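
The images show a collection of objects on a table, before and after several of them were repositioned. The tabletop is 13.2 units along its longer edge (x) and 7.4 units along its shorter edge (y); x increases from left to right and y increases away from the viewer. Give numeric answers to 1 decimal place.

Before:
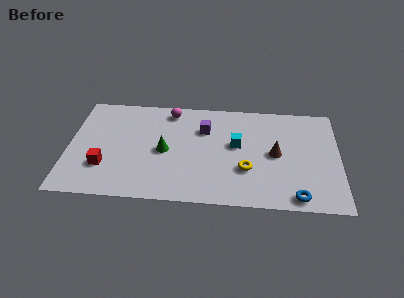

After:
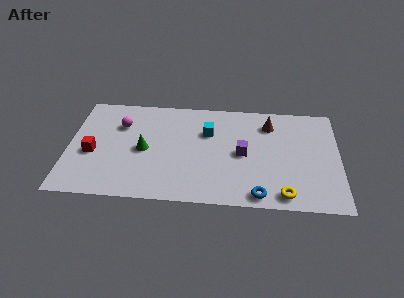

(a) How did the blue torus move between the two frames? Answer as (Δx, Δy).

(-1.8, 0.0)

From the two frames, the blue torus sits at roughly (11.1, 0.8) before and (9.3, 0.8) after.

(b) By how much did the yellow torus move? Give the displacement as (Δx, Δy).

(1.8, -1.6)

The yellow torus started near (8.7, 2.5) and ended near (10.5, 0.9).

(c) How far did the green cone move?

1.0

The green cone moved from about (4.7, 3.5) to (3.7, 3.5), a distance of √(1.0² + 0.0²) ≈ 1.0.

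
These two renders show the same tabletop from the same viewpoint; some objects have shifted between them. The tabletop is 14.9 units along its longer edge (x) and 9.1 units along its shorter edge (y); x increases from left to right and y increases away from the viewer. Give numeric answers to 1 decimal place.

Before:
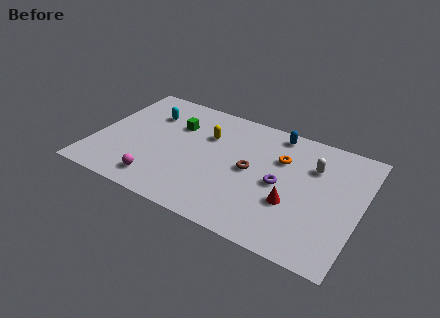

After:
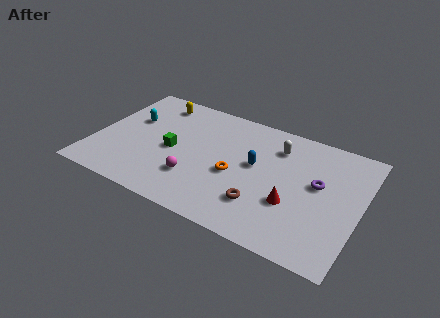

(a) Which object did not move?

the red cone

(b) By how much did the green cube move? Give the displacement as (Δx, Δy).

(0.1, -2.1)

From the two frames, the green cube sits at roughly (4.3, 6.3) before and (4.4, 4.2) after.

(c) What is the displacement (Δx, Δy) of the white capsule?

(-2.1, 0.6)

The white capsule was at about (12.1, 6.4) and moved to about (10.0, 7.0).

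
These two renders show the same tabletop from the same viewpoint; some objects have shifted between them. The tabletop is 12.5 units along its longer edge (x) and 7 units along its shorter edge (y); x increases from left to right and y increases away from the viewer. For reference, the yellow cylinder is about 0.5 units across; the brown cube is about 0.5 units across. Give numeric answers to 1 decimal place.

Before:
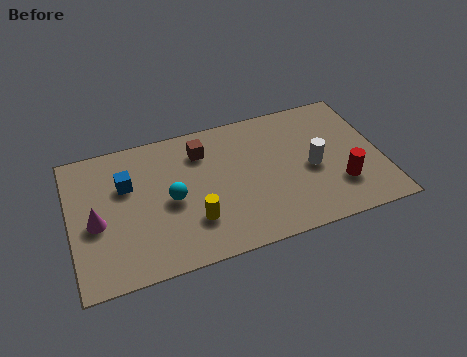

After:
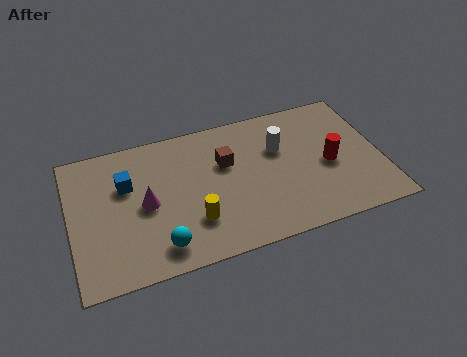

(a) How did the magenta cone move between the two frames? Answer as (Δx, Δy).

(2.0, 0.3)

From the two frames, the magenta cone sits at roughly (1.0, 3.1) before and (3.0, 3.4) after.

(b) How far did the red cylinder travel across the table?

1.2

The red cylinder moved from about (10.7, 2.0) to (10.4, 3.2), a distance of √(0.3² + 1.2²) ≈ 1.2.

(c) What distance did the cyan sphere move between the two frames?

2.2

The cyan sphere moved from about (4.0, 3.3) to (3.4, 1.2), a distance of √(0.6² + 2.1²) ≈ 2.2.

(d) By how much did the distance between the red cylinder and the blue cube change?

-0.6

The distance was about 8.8 in the first image and 8.2 in the second, so they moved 0.6 units closer together.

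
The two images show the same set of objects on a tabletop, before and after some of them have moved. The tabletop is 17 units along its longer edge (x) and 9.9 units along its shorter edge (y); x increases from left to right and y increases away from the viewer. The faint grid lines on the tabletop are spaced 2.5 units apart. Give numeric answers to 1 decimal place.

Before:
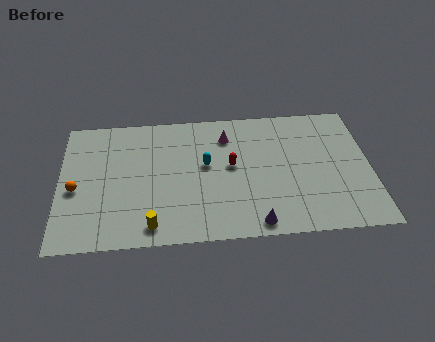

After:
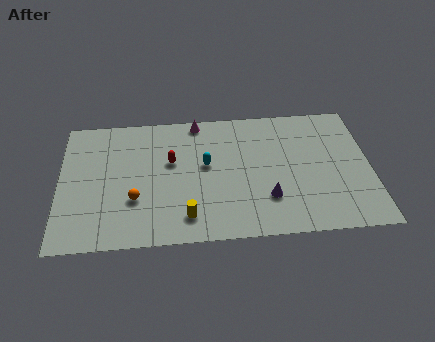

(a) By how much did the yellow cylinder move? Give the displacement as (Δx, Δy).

(1.9, 0.5)

The yellow cylinder was at about (5.0, 1.3) and moved to about (6.9, 1.8).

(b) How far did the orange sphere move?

3.4

The orange sphere was near (0.9, 4.3) before and (4.1, 3.3) after, so it travelled √(3.2² + 1.0²) ≈ 3.4 units.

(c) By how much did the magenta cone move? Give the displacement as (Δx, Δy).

(-1.6, 1.3)

The magenta cone started near (9.2, 7.7) and ended near (7.6, 9.0).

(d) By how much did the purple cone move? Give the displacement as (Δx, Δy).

(0.7, 1.8)

The purple cone was at about (10.6, 1.0) and moved to about (11.3, 2.8).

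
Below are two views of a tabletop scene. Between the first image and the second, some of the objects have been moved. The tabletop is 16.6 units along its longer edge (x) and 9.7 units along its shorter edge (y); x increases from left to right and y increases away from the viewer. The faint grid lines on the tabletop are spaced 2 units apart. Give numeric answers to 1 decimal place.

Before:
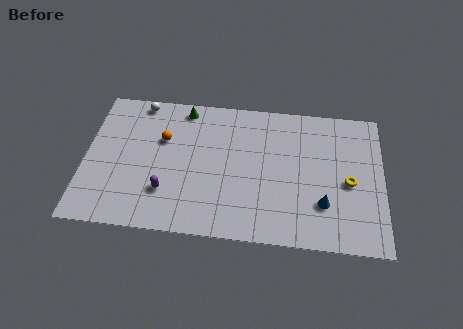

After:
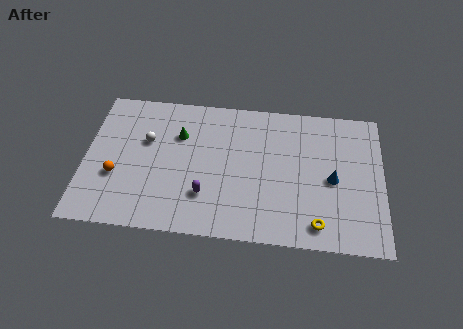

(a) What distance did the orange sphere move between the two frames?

3.8

From (4.3, 6.3) to (1.8, 3.5), the orange sphere covered √(2.5² + 2.8²) ≈ 3.8 units.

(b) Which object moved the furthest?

the orange sphere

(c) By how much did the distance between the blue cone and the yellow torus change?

+1.1

They were about 2.1 units apart before and 3.2 after — 1.1 units further apart.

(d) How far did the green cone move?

1.9

The green cone moved from about (5.4, 8.6) to (5.2, 6.7), a distance of √(0.2² + 1.9²) ≈ 1.9.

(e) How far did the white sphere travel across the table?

2.7

From (2.9, 8.8) to (3.4, 6.1), the white sphere covered √(0.5² + 2.7²) ≈ 2.7 units.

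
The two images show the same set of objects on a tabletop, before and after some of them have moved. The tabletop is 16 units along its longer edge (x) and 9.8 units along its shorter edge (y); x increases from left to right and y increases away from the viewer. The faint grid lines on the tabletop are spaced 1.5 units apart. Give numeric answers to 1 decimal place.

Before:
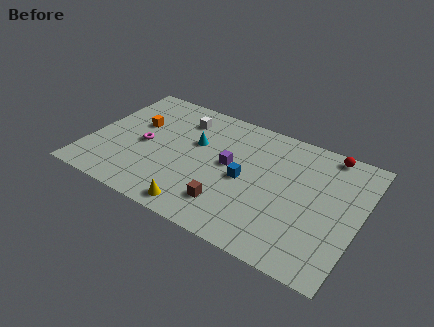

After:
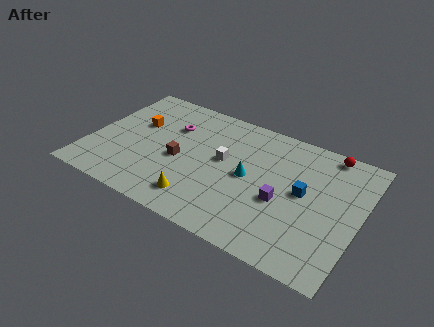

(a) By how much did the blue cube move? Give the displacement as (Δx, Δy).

(3.4, 0.6)

From the two frames, the blue cube sits at roughly (9.3, 4.6) before and (12.7, 5.2) after.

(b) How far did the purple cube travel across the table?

3.5

The purple cube moved from about (8.3, 5.3) to (11.6, 4.0), a distance of √(3.3² + 1.3²) ≈ 3.5.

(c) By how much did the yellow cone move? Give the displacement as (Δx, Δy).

(-0.1, 0.7)

From the two frames, the yellow cone sits at roughly (7.1, 1.1) before and (7.0, 1.8) after.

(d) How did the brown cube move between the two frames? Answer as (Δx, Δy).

(-3.3, 2.1)

The brown cube started near (8.7, 2.2) and ended near (5.4, 4.3).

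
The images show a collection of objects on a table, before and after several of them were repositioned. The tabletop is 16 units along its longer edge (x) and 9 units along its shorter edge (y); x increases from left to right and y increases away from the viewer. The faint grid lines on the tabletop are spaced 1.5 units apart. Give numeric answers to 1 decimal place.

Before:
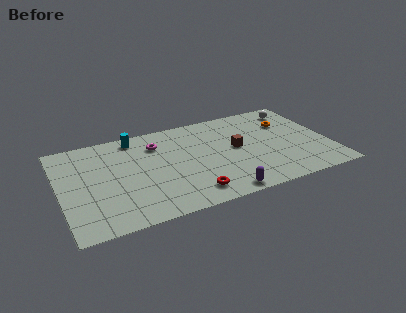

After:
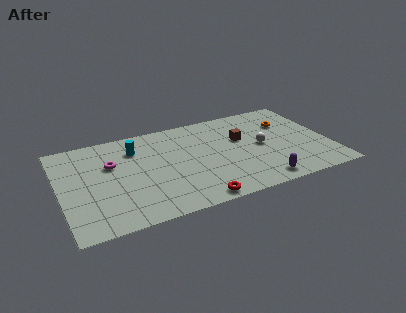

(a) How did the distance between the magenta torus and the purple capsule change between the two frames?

+2.8

They were about 6.8 units apart before and 9.6 after — 2.8 units further apart.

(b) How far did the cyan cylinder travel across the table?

1.1

The cyan cylinder moved from about (4.7, 7.9) to (4.6, 6.8), a distance of √(0.1² + 1.1²) ≈ 1.1.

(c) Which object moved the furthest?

the white sphere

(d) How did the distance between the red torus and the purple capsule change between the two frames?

+2.1

Before: roughly 1.8 units apart; after: 3.9. That's 2.1 units further apart.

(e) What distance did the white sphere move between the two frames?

3.9

The white sphere was near (14.5, 7.5) before and (12.0, 4.5) after, so it travelled √(2.5² + 3.0²) ≈ 3.9 units.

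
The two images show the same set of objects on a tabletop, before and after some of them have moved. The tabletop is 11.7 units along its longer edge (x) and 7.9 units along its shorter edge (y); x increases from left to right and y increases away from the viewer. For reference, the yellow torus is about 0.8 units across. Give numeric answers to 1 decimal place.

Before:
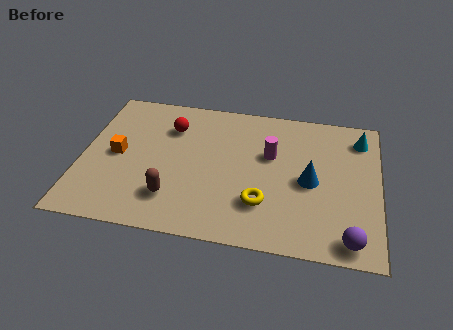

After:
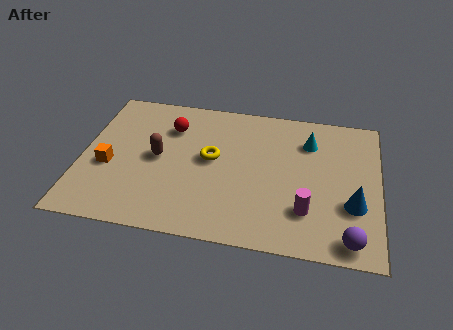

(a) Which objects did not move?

the red sphere and the purple sphere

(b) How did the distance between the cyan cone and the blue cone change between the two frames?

+0.4

The distance was about 3.3 in the first image and 3.7 in the second, so they moved 0.4 units further apart.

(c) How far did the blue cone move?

2.0

From (9.0, 3.7) to (10.7, 2.7), the blue cone covered √(1.7² + 1.0²) ≈ 2.0 units.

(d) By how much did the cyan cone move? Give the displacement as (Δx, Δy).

(-2.0, -0.5)

From the two frames, the cyan cone sits at roughly (10.9, 6.4) before and (8.9, 5.9) after.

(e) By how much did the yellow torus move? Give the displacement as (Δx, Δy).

(-2.1, 2.1)

The yellow torus started near (7.2, 2.2) and ended near (5.1, 4.3).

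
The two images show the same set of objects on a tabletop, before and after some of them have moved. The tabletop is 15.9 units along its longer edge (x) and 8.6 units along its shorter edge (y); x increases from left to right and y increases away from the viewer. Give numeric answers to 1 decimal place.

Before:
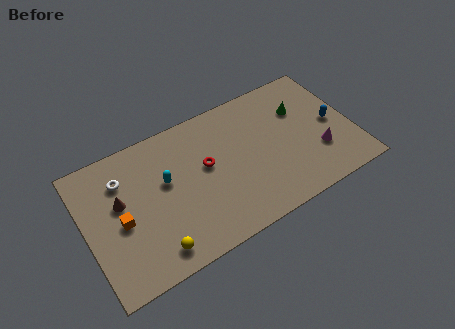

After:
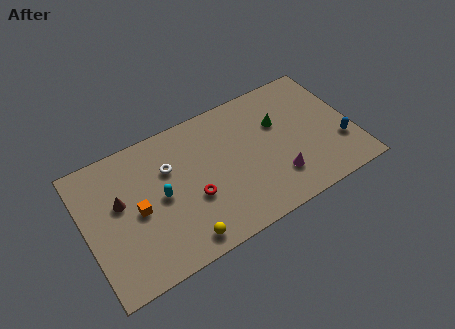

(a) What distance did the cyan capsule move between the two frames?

0.9

From (4.8, 5.1) to (4.4, 4.3), the cyan capsule covered √(0.4² + 0.8²) ≈ 0.9 units.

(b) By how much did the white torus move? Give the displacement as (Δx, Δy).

(2.7, -0.6)

The white torus was at about (2.4, 6.4) and moved to about (5.1, 5.8).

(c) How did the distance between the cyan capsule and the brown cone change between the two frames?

-0.3

Before: roughly 2.7 units apart; after: 2.4. That's 0.3 units closer together.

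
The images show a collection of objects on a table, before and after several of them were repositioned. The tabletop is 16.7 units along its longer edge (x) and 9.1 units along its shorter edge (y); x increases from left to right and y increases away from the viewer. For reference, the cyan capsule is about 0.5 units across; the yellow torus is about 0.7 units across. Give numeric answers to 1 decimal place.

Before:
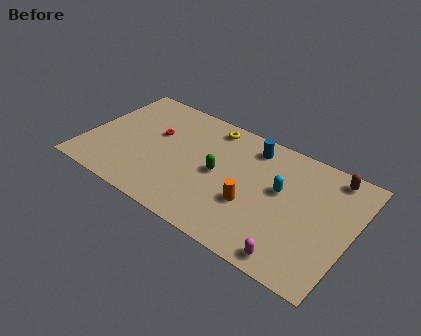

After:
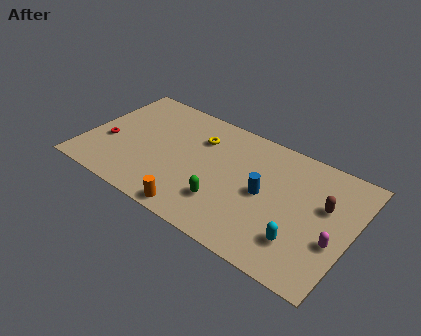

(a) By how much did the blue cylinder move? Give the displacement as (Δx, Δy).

(1.3, -3.1)

The blue cylinder started near (10.0, 7.6) and ended near (11.3, 4.5).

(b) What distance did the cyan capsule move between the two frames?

3.4

From (12.2, 5.3) to (13.9, 2.3), the cyan capsule covered √(1.7² + 3.0²) ≈ 3.4 units.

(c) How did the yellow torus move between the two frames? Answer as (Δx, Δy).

(-0.5, -1.3)

The yellow torus started near (7.3, 7.9) and ended near (6.8, 6.6).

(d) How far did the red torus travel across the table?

3.4

The red torus moved from about (4.1, 5.6) to (1.4, 3.5), a distance of √(2.7² + 2.1²) ≈ 3.4.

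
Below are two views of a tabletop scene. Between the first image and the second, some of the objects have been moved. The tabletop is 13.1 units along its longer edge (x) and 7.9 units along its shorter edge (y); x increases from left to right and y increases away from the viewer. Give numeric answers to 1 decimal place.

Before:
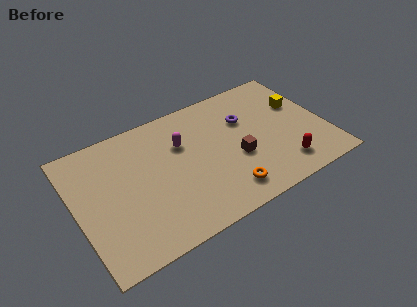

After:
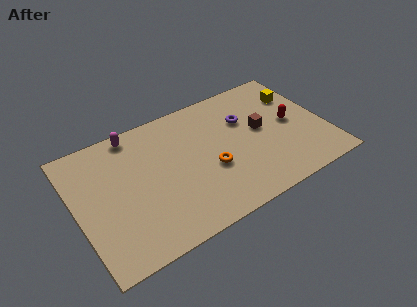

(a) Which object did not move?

the purple torus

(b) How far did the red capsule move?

2.7

From (10.5, 1.5) to (11.4, 4.0), the red capsule covered √(0.9² + 2.5²) ≈ 2.7 units.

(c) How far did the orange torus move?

1.8

From (7.4, 1.4) to (6.9, 3.1), the orange torus covered √(0.5² + 1.7²) ≈ 1.8 units.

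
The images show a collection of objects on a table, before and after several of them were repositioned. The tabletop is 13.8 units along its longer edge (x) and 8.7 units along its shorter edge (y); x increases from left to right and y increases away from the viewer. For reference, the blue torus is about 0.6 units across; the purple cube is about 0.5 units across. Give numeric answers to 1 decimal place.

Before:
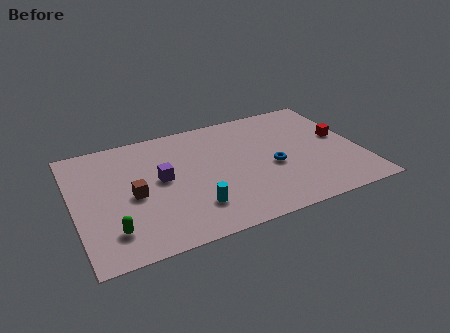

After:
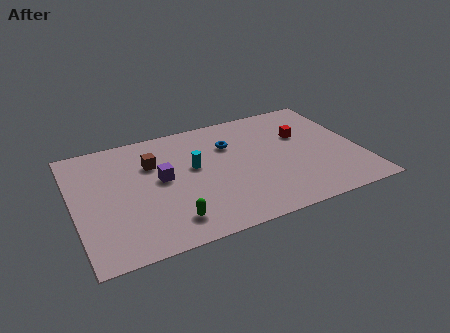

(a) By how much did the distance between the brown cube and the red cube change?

-2.9

They were about 10.2 units apart before and 7.3 after — 2.9 units closer together.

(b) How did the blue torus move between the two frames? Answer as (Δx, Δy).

(-1.8, 2.4)

The blue torus was at about (9.5, 3.7) and moved to about (7.7, 6.1).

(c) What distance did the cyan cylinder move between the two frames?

2.9

From (5.5, 2.1) to (5.8, 5.0), the cyan cylinder covered √(0.3² + 2.9²) ≈ 2.9 units.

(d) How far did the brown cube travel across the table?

2.3

The brown cube moved from about (2.8, 4.0) to (3.9, 6.0), a distance of √(1.1² + 2.0²) ≈ 2.3.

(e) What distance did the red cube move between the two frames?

2.0

From (13.0, 4.8) to (11.2, 5.6), the red cube covered √(1.8² + 0.8²) ≈ 2.0 units.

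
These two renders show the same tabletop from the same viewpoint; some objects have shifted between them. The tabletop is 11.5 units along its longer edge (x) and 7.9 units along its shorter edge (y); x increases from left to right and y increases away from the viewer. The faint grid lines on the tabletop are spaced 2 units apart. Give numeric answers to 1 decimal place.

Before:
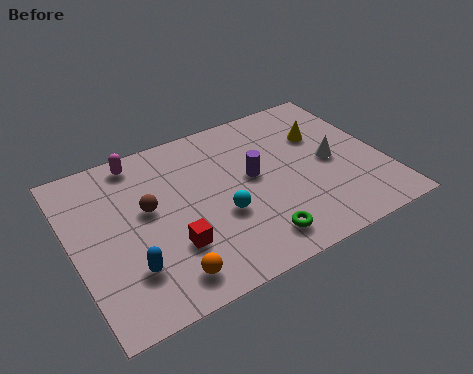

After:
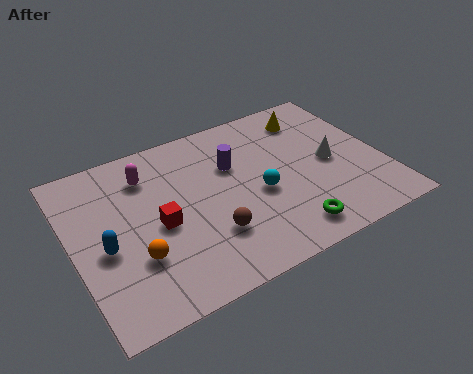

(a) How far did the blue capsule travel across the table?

1.5

From (1.8, 2.1) to (1.1, 3.4), the blue capsule covered √(0.7² + 1.3²) ≈ 1.5 units.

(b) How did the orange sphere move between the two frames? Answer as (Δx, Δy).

(-0.9, 1.3)

From the two frames, the orange sphere sits at roughly (3.0, 1.2) before and (2.1, 2.5) after.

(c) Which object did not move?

the white cone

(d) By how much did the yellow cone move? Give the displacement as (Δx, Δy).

(-0.2, 1.1)

From the two frames, the yellow cone sits at roughly (9.5, 5.3) before and (9.3, 6.4) after.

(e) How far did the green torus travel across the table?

1.2

The green torus moved from about (6.3, 1.3) to (7.5, 1.2), a distance of √(1.2² + 0.1²) ≈ 1.2.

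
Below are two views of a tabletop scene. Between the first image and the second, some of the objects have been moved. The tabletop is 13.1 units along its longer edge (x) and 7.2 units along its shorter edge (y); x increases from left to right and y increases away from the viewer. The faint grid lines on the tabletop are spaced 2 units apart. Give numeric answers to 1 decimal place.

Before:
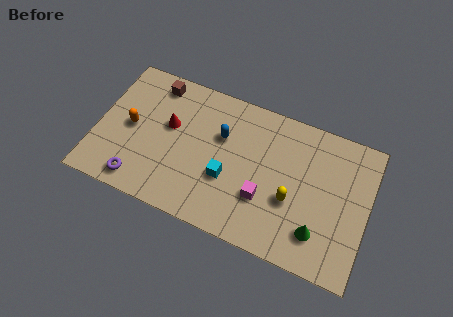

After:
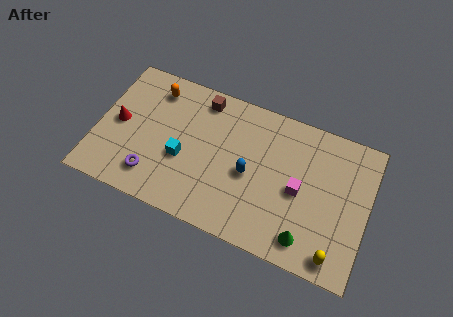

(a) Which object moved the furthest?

the yellow capsule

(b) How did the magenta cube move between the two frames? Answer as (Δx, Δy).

(1.6, 1.0)

The magenta cube was at about (8.2, 2.4) and moved to about (9.8, 3.4).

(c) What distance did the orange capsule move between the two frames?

2.5

The orange capsule moved from about (1.6, 3.6) to (2.5, 5.9), a distance of √(0.9² + 2.3²) ≈ 2.5.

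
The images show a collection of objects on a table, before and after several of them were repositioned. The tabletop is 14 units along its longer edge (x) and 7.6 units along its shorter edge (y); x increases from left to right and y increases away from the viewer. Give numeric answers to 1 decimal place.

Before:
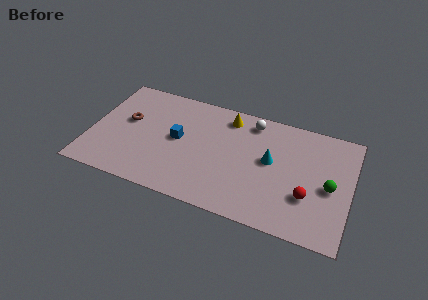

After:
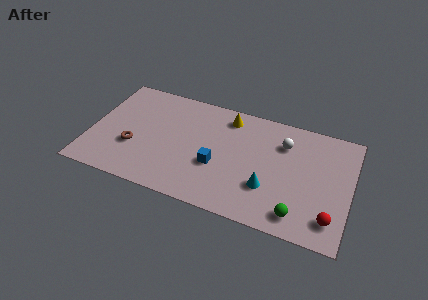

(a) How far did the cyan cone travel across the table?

1.8

The cyan cone was near (9.7, 4.2) before and (9.7, 2.4) after, so it travelled √(0.0² + 1.8²) ≈ 1.8 units.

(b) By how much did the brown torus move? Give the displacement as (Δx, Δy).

(0.5, -1.7)

The brown torus was at about (1.9, 4.4) and moved to about (2.4, 2.7).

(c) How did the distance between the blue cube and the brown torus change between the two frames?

+1.7

The distance was about 2.8 in the first image and 4.5 in the second, so they moved 1.7 units further apart.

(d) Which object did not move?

the yellow cone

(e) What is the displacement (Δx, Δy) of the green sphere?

(-1.5, -2.3)

From the two frames, the green sphere sits at roughly (12.9, 3.5) before and (11.4, 1.2) after.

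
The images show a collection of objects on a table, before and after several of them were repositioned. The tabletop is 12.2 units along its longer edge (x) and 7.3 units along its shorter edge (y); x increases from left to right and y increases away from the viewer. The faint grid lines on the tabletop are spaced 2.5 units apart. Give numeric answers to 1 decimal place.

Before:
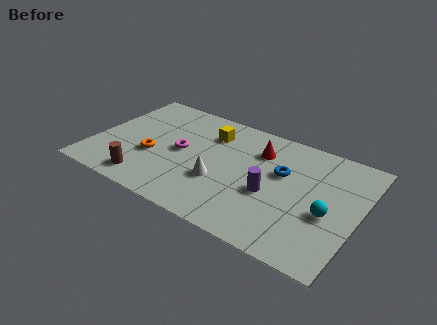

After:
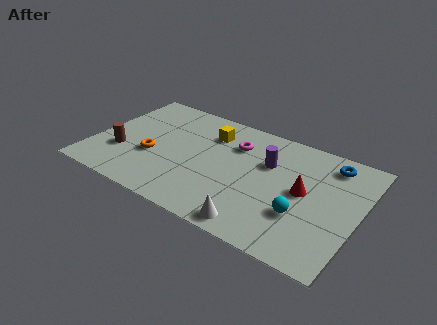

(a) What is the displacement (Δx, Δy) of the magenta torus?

(2.3, 1.6)

The magenta torus was at about (4.0, 3.7) and moved to about (6.3, 5.3).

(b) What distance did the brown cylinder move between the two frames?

1.9

The brown cylinder was near (2.8, 1.1) before and (1.4, 2.4) after, so it travelled √(1.4² + 1.3²) ≈ 1.9 units.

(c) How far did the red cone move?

2.8

The red cone was near (7.4, 5.4) before and (9.7, 3.8) after, so it travelled √(2.3² + 1.6²) ≈ 2.8 units.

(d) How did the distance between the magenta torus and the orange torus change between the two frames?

+2.8

The distance was about 1.5 in the first image and 4.3 in the second, so they moved 2.8 units further apart.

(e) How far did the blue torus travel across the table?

2.6

The blue torus was near (8.6, 4.5) before and (10.6, 6.1) after, so it travelled √(2.0² + 1.6²) ≈ 2.6 units.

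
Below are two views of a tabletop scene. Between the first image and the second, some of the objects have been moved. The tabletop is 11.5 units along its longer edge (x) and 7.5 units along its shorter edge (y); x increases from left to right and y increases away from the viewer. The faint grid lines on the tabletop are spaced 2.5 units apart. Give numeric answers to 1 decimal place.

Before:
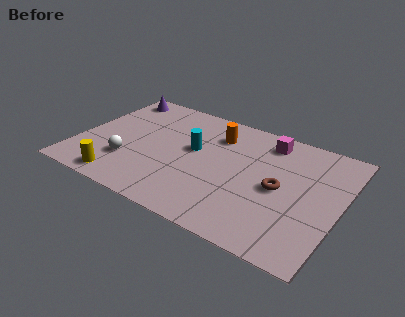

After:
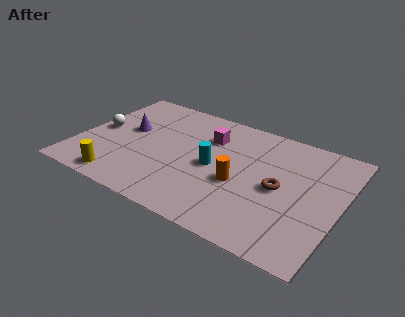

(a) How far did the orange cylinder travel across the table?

3.0

From (5.8, 5.7) to (7.2, 3.1), the orange cylinder covered √(1.4² + 2.6²) ≈ 3.0 units.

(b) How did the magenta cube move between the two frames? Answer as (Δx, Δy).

(-2.5, -0.9)

The magenta cube was at about (8.0, 6.3) and moved to about (5.5, 5.4).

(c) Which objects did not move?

the brown torus and the yellow cylinder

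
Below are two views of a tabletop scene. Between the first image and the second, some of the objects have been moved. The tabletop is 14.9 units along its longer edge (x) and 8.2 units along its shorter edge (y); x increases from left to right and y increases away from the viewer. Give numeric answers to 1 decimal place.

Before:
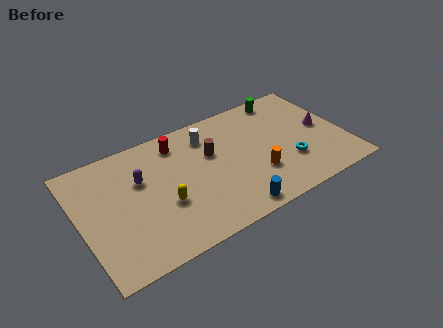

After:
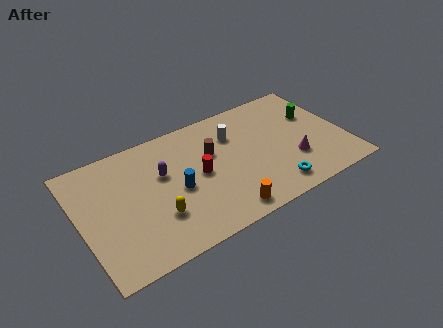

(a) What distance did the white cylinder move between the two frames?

1.5

From (7.5, 6.5) to (8.9, 5.9), the white cylinder covered √(1.4² + 0.6²) ≈ 1.5 units.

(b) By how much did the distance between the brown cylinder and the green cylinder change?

+0.9

Before: roughly 5.1 units apart; after: 6.0. That's 0.9 units further apart.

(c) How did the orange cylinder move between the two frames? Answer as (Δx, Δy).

(-2.2, -1.6)

From the two frames, the orange cylinder sits at roughly (9.7, 2.6) before and (7.5, 1.0) after.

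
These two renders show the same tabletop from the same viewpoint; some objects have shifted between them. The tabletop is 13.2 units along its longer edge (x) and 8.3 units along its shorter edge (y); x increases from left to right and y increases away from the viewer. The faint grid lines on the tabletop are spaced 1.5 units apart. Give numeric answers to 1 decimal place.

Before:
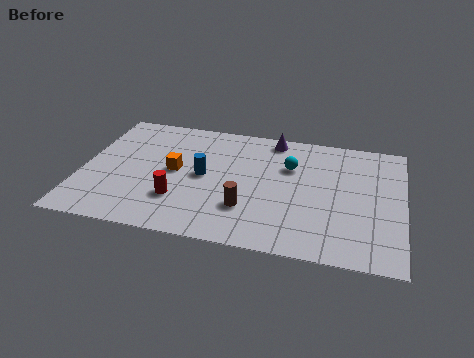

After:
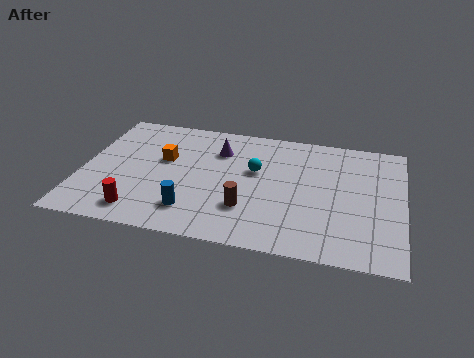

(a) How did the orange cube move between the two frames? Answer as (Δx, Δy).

(-0.5, 0.7)

The orange cube started near (3.8, 4.3) and ended near (3.3, 5.0).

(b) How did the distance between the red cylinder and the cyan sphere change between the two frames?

+0.4

They were about 5.4 units apart before and 5.8 after — 0.4 units further apart.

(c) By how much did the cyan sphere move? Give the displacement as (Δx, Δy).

(-1.4, -0.6)

From the two frames, the cyan sphere sits at roughly (8.5, 5.6) before and (7.1, 5.0) after.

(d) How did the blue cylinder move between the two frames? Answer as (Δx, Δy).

(-0.3, -2.4)

The blue cylinder was at about (5.0, 4.2) and moved to about (4.7, 1.8).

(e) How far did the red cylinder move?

1.9

The red cylinder moved from about (4.1, 2.4) to (2.6, 1.3), a distance of √(1.5² + 1.1²) ≈ 1.9.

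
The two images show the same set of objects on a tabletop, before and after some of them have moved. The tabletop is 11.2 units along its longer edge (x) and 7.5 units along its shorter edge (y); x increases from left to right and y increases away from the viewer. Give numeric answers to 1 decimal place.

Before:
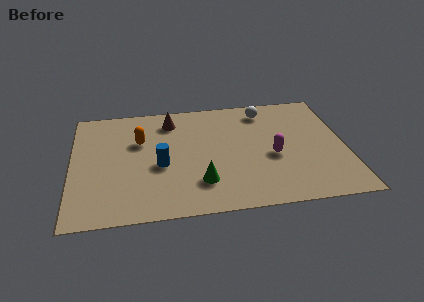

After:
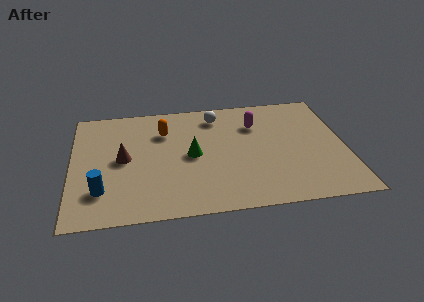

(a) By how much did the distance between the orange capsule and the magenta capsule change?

-1.9

Before: roughly 5.7 units apart; after: 3.8. That's 1.9 units closer together.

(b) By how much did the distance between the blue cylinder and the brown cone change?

-0.8

They were about 2.9 units apart before and 2.1 after — 0.8 units closer together.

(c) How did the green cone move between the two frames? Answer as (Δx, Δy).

(-0.3, 1.8)

The green cone was at about (5.2, 1.9) and moved to about (4.9, 3.7).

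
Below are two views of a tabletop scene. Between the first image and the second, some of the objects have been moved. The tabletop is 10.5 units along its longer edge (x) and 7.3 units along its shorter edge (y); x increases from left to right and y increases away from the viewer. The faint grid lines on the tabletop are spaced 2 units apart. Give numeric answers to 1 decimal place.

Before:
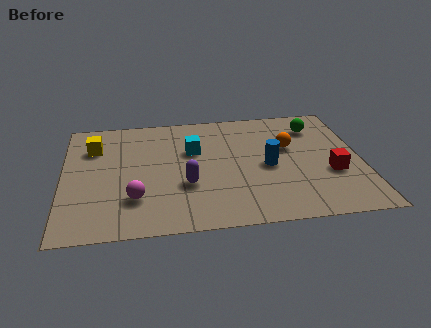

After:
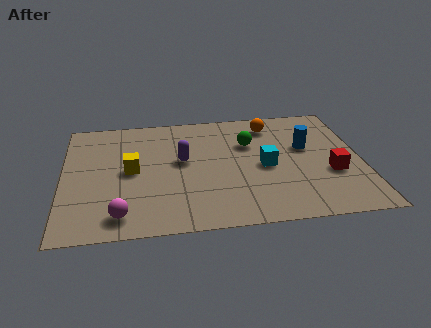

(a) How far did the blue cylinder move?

1.7

The blue cylinder was near (7.2, 3.4) before and (8.6, 4.4) after, so it travelled √(1.4² + 1.0²) ≈ 1.7 units.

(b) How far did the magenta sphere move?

1.0

The magenta sphere moved from about (2.5, 2.0) to (2.0, 1.1), a distance of √(0.5² + 0.9²) ≈ 1.0.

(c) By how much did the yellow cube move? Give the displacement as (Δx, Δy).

(1.3, -1.6)

The yellow cube started near (1.1, 5.3) and ended near (2.4, 3.7).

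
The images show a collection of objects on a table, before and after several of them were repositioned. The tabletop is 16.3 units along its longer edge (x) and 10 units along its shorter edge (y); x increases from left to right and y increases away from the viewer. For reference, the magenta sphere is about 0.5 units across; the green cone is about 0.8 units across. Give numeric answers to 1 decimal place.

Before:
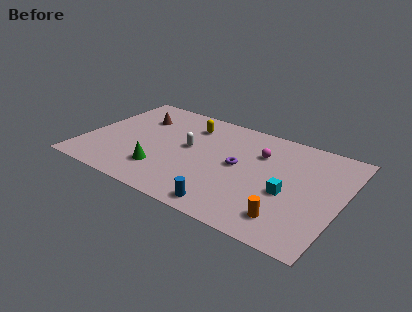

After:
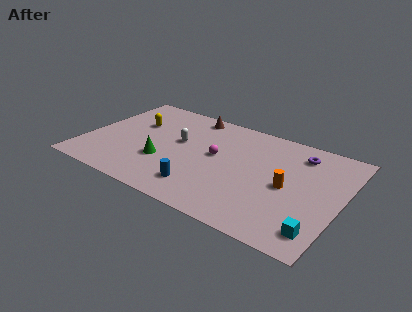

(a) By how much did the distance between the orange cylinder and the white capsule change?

-0.5

Before: roughly 7.8 units apart; after: 7.3. That's 0.5 units closer together.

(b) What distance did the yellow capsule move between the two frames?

3.6

The yellow capsule was near (6.2, 7.8) before and (2.8, 6.5) after, so it travelled √(3.4² + 1.3²) ≈ 3.6 units.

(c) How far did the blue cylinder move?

2.1

The blue cylinder moved from about (9.8, 1.1) to (7.9, 2.0), a distance of √(1.9² + 0.9²) ≈ 2.1.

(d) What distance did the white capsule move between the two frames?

0.8

From (6.5, 5.5) to (5.8, 5.8), the white capsule covered √(0.7² + 0.3²) ≈ 0.8 units.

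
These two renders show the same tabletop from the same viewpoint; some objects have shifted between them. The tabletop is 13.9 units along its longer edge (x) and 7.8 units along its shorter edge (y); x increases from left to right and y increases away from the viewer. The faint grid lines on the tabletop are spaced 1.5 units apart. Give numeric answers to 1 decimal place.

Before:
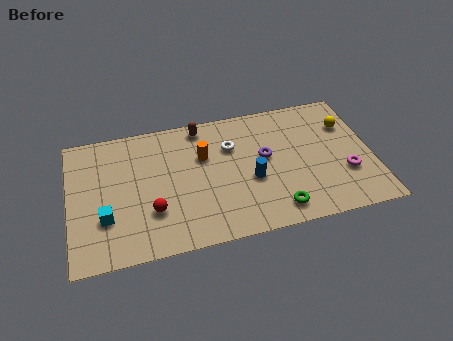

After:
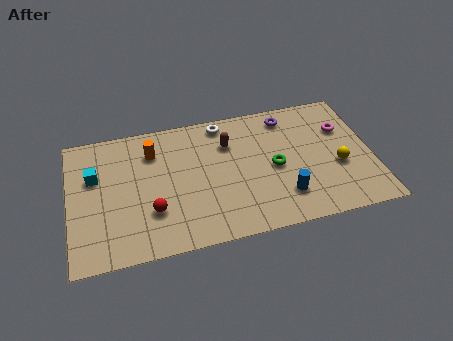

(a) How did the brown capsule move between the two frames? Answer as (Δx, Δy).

(1.2, -1.3)

The brown capsule started near (6.2, 6.9) and ended near (7.4, 5.6).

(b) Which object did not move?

the red sphere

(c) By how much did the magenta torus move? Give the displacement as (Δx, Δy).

(0.1, 2.7)

The magenta torus started near (12.6, 2.6) and ended near (12.7, 5.3).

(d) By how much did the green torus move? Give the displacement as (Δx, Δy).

(0.1, 2.5)

From the two frames, the green torus sits at roughly (9.3, 1.2) before and (9.4, 3.7) after.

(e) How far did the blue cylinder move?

1.9

The blue cylinder was near (8.3, 3.2) before and (9.7, 1.9) after, so it travelled √(1.4² + 1.3²) ≈ 1.9 units.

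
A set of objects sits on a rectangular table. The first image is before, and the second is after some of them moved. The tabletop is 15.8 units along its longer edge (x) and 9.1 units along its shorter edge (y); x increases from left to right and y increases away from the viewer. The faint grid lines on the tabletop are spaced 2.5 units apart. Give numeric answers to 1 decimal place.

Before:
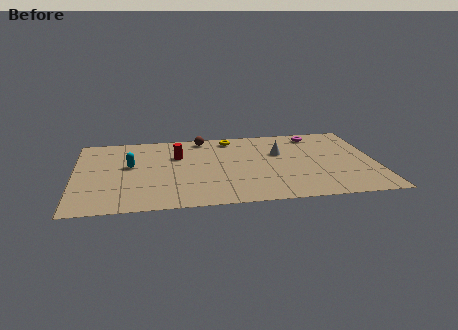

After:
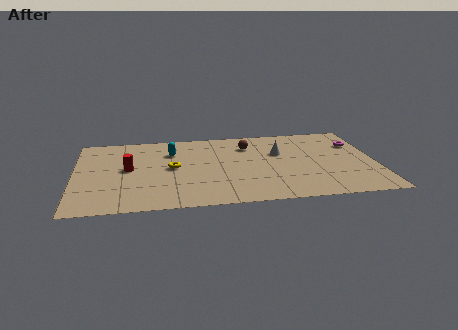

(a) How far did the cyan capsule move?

2.6

The cyan capsule was near (2.9, 5.2) before and (5.1, 6.6) after, so it travelled √(2.2² + 1.4²) ≈ 2.6 units.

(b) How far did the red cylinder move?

2.9

From (5.4, 6.1) to (2.8, 4.8), the red cylinder covered √(2.6² + 1.3²) ≈ 2.9 units.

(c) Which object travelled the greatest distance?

the yellow torus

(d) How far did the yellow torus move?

4.5

The yellow torus moved from about (8.3, 7.9) to (5.1, 4.7), a distance of √(3.2² + 3.2²) ≈ 4.5.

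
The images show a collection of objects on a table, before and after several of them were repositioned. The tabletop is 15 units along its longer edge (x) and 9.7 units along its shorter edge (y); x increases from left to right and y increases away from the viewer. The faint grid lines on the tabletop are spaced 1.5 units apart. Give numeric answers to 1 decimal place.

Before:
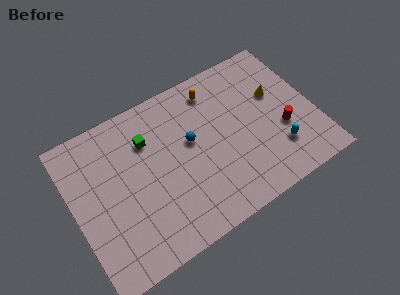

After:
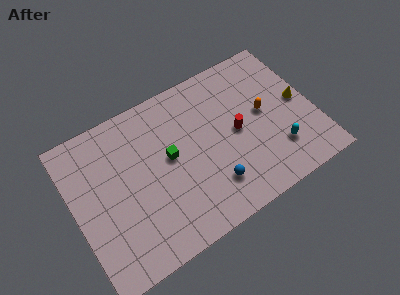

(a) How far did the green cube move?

2.0

From (4.9, 7.0) to (6.0, 5.3), the green cube covered √(1.1² + 1.7²) ≈ 2.0 units.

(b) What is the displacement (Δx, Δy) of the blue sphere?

(0.8, -3.3)

From the two frames, the blue sphere sits at roughly (7.4, 5.6) before and (8.2, 2.3) after.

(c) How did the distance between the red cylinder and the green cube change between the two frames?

-4.5

They were about 8.7 units apart before and 4.2 after — 4.5 units closer together.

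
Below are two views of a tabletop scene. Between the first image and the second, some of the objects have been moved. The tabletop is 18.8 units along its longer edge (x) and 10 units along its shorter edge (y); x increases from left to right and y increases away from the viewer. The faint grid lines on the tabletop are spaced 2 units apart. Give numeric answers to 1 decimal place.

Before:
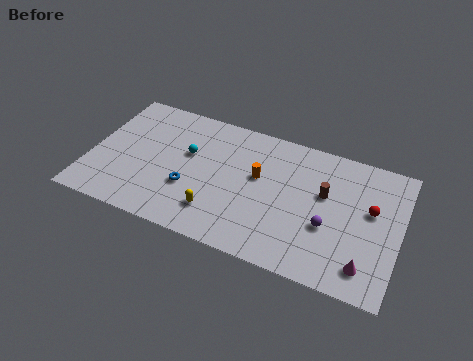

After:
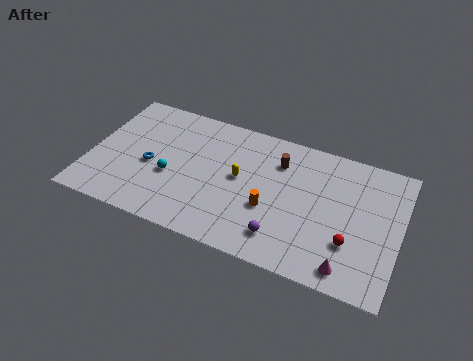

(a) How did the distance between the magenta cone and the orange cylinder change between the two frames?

-2.4

The distance was about 7.9 in the first image and 5.5 in the second, so they moved 2.4 units closer together.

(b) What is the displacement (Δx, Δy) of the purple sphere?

(-2.6, -1.8)

The purple sphere started near (14.6, 3.8) and ended near (12.0, 2.0).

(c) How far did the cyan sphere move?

2.2

The cyan sphere was near (5.8, 6.1) before and (5.0, 4.0) after, so it travelled √(0.8² + 2.1²) ≈ 2.2 units.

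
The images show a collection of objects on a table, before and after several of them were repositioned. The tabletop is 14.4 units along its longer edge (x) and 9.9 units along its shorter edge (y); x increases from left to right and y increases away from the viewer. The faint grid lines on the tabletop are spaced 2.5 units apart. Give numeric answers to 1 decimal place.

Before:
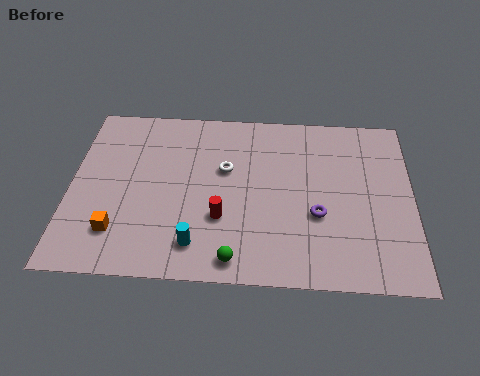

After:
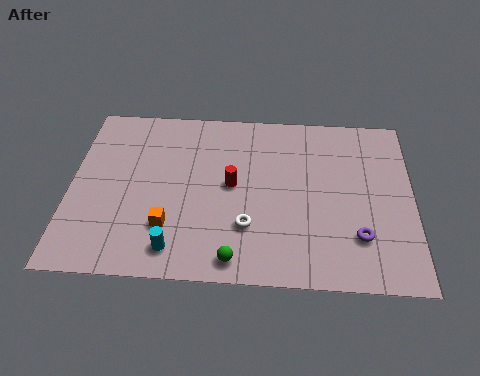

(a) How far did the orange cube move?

2.1

From (2.1, 2.3) to (4.2, 2.7), the orange cube covered √(2.1² + 0.4²) ≈ 2.1 units.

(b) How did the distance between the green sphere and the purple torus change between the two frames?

+1.0

Before: roughly 4.3 units apart; after: 5.3. That's 1.0 units further apart.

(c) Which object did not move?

the green sphere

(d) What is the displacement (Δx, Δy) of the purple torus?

(1.7, -1.1)

From the two frames, the purple torus sits at roughly (10.4, 3.7) before and (12.1, 2.6) after.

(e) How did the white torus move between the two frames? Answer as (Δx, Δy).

(1.0, -3.2)

From the two frames, the white torus sits at roughly (6.5, 6.1) before and (7.5, 2.9) after.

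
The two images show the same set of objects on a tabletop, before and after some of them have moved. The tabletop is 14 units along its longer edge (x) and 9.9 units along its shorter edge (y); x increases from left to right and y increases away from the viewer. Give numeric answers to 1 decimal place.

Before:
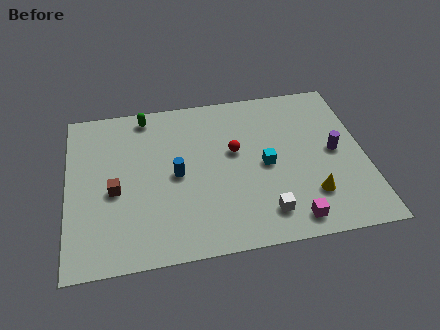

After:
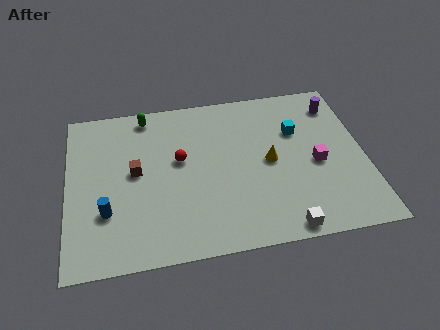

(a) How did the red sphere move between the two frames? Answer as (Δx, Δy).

(-2.6, -0.1)

The red sphere was at about (7.9, 5.8) and moved to about (5.3, 5.7).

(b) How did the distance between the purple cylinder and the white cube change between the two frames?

+3.1

The distance was about 4.7 in the first image and 7.8 in the second, so they moved 3.1 units further apart.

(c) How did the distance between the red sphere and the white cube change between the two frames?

+2.5

Before: roughly 4.2 units apart; after: 6.7. That's 2.5 units further apart.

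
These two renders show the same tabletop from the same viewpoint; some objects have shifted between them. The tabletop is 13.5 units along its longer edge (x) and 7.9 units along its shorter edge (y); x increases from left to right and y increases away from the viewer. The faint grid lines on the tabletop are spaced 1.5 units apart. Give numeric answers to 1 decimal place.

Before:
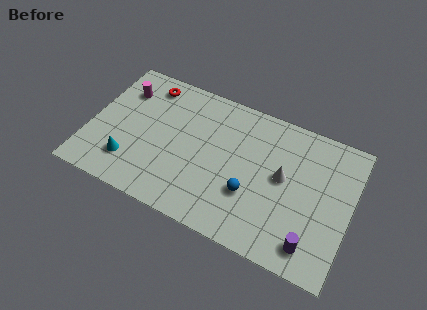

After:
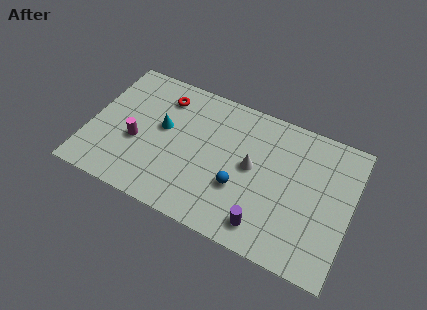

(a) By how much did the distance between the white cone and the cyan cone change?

-3.4

Before: roughly 8.1 units apart; after: 4.7. That's 3.4 units closer together.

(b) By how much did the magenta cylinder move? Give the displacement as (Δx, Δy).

(1.1, -2.7)

The magenta cylinder started near (1.4, 5.9) and ended near (2.5, 3.2).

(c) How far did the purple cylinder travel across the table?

2.4

From (11.8, 1.3) to (9.4, 1.3), the purple cylinder covered √(2.4² + 0.0²) ≈ 2.4 units.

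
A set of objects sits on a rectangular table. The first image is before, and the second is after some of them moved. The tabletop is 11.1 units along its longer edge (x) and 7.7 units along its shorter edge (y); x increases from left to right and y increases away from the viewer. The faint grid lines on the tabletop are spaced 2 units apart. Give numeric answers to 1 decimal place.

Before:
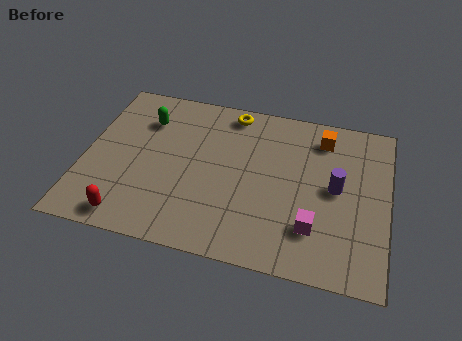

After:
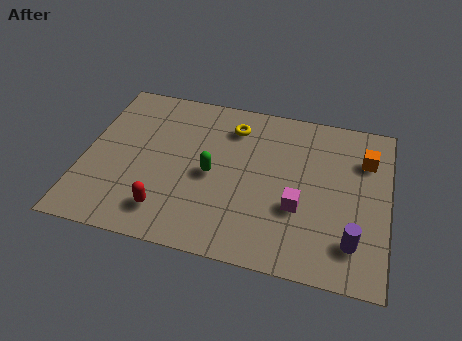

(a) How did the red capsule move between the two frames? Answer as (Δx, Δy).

(1.3, 0.6)

From the two frames, the red capsule sits at roughly (1.9, 0.9) before and (3.2, 1.5) after.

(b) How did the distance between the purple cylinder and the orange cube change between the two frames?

+1.5

Before: roughly 2.4 units apart; after: 3.9. That's 1.5 units further apart.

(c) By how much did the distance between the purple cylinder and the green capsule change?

-1.8

Before: roughly 7.3 units apart; after: 5.5. That's 1.8 units closer together.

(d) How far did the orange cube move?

1.7

The orange cube moved from about (8.6, 6.3) to (10.2, 5.6), a distance of √(1.6² + 0.7²) ≈ 1.7.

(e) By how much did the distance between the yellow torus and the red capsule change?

-1.7

The distance was about 6.8 in the first image and 5.1 in the second, so they moved 1.7 units closer together.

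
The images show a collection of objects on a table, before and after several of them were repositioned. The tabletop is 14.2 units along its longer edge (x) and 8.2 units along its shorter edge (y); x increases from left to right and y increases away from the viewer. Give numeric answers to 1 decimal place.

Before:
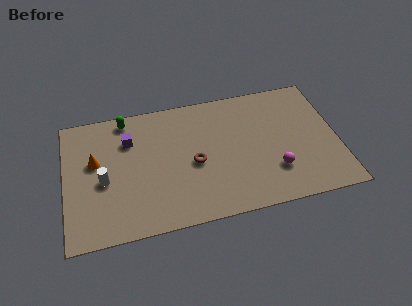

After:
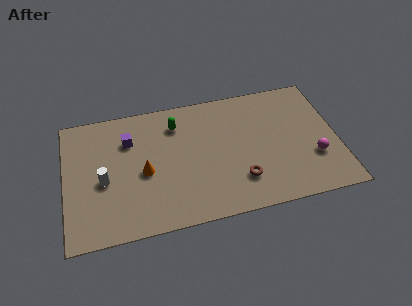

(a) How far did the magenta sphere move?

2.1

From (10.8, 2.3) to (12.9, 2.7), the magenta sphere covered √(2.1² + 0.4²) ≈ 2.1 units.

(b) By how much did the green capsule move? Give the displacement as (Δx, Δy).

(2.6, -0.9)

The green capsule was at about (3.3, 7.3) and moved to about (5.9, 6.4).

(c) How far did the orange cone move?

2.8

From (1.6, 4.9) to (4.1, 3.7), the orange cone covered √(2.5² + 1.2²) ≈ 2.8 units.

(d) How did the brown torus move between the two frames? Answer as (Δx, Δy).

(2.3, -1.6)

The brown torus started near (6.7, 3.7) and ended near (9.0, 2.1).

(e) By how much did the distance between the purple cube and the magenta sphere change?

+1.8

They were about 8.2 units apart before and 10.0 after — 1.8 units further apart.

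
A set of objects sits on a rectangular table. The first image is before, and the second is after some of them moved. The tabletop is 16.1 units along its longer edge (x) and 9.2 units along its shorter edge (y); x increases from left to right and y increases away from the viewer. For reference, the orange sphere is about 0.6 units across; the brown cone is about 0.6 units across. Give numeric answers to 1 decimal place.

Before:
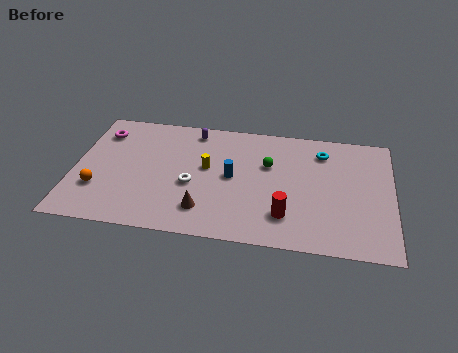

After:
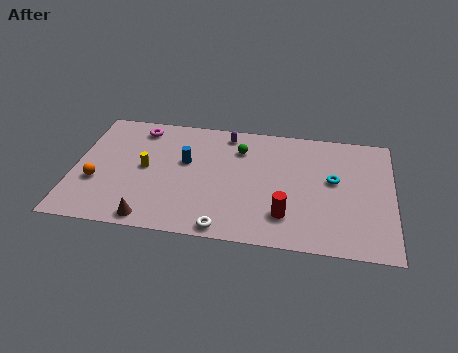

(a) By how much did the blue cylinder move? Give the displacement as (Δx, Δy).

(-2.4, 0.8)

The blue cylinder started near (8.0, 4.7) and ended near (5.6, 5.5).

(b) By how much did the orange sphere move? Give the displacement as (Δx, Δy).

(-0.1, 0.5)

The orange sphere started near (1.3, 2.8) and ended near (1.2, 3.3).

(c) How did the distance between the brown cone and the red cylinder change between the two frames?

+2.7

They were about 4.1 units apart before and 6.8 after — 2.7 units further apart.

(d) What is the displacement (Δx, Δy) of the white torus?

(1.8, -3.0)

The white torus started near (6.0, 3.8) and ended near (7.8, 0.8).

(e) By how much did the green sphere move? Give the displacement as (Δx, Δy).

(-1.5, 1.0)

From the two frames, the green sphere sits at roughly (9.8, 5.9) before and (8.3, 6.9) after.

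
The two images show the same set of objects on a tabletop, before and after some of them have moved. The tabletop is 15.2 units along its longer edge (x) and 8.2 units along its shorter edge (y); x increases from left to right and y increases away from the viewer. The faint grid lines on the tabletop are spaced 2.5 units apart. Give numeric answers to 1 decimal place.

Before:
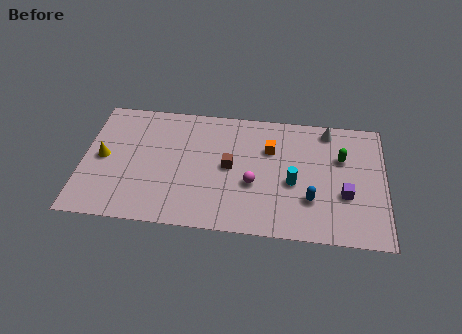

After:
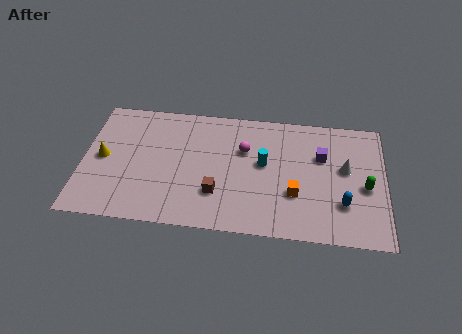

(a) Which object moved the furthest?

the orange cube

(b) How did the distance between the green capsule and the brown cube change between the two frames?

+1.8

Before: roughly 5.7 units apart; after: 7.5. That's 1.8 units further apart.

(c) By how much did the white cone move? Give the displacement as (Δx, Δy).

(0.9, -2.5)

The white cone was at about (12.3, 7.2) and moved to about (13.2, 4.7).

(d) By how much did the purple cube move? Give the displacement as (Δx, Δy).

(-1.2, 2.4)

The purple cube was at about (13.2, 3.0) and moved to about (12.0, 5.4).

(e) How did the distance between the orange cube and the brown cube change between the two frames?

+1.5

They were about 2.4 units apart before and 3.9 after — 1.5 units further apart.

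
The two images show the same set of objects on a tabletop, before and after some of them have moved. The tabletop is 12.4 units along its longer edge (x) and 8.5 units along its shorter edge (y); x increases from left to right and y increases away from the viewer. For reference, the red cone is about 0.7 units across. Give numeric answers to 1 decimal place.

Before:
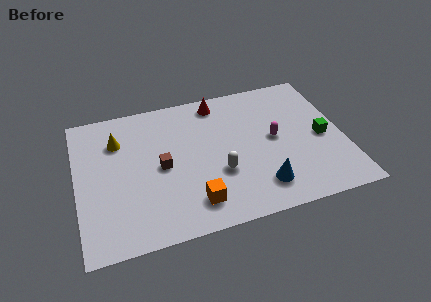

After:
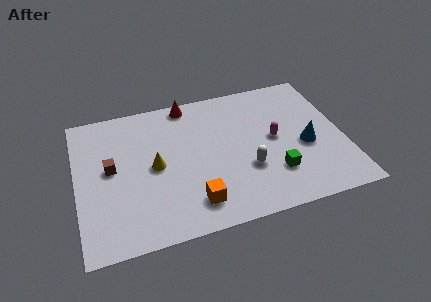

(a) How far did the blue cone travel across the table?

3.0

The blue cone was near (8.3, 1.7) before and (10.6, 3.6) after, so it travelled √(2.3² + 1.9²) ≈ 3.0 units.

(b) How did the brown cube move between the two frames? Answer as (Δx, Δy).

(-2.3, 0.5)

The brown cube was at about (3.9, 4.1) and moved to about (1.6, 4.6).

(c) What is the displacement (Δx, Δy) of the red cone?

(-1.4, 0.3)

The red cone started near (6.8, 7.4) and ended near (5.4, 7.7).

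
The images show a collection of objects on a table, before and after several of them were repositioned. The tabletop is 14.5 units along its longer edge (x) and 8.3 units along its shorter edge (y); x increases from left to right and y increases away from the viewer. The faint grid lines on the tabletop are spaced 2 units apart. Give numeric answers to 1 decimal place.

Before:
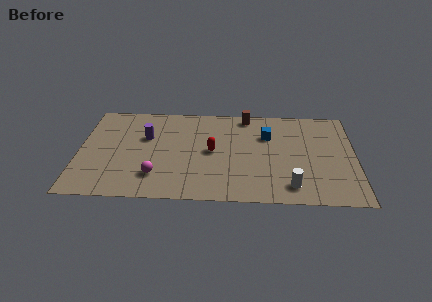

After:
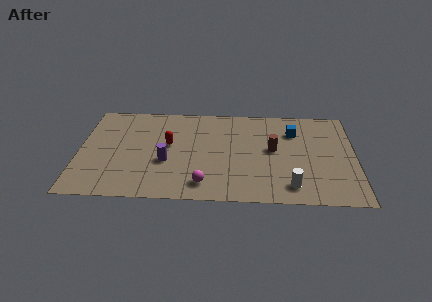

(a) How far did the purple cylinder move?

2.4

The purple cylinder was near (3.5, 5.3) before and (4.6, 3.2) after, so it travelled √(1.1² + 2.1²) ≈ 2.4 units.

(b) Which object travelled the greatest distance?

the brown cylinder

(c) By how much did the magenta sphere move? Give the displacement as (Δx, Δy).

(2.5, -0.6)

The magenta sphere started near (4.1, 2.0) and ended near (6.6, 1.4).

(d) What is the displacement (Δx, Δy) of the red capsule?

(-2.3, 0.5)

From the two frames, the red capsule sits at roughly (7.0, 4.2) before and (4.7, 4.7) after.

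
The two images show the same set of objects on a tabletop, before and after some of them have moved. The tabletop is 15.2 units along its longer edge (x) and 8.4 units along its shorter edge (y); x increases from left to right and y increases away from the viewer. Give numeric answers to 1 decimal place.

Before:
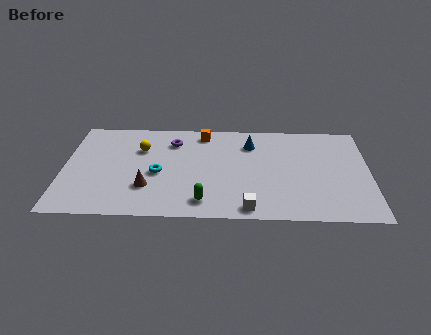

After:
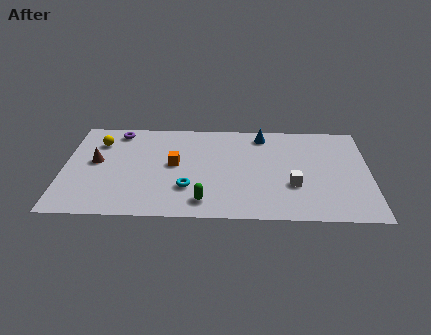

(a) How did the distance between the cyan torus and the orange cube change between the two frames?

-2.1

Before: roughly 4.2 units apart; after: 2.1. That's 2.1 units closer together.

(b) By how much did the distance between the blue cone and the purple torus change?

+3.4

Before: roughly 3.9 units apart; after: 7.3. That's 3.4 units further apart.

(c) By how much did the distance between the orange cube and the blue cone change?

+2.6

They were about 2.6 units apart before and 5.2 after — 2.6 units further apart.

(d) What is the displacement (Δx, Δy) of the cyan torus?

(1.5, -1.2)

The cyan torus started near (4.7, 3.7) and ended near (6.2, 2.5).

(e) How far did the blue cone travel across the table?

1.0

The blue cone moved from about (9.3, 6.4) to (9.9, 7.2), a distance of √(0.6² + 0.8²) ≈ 1.0.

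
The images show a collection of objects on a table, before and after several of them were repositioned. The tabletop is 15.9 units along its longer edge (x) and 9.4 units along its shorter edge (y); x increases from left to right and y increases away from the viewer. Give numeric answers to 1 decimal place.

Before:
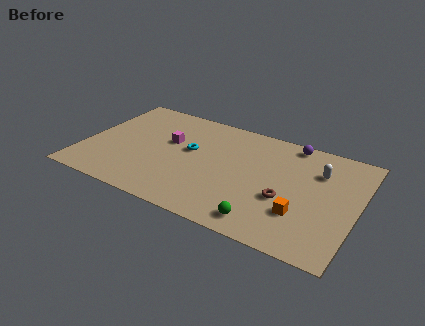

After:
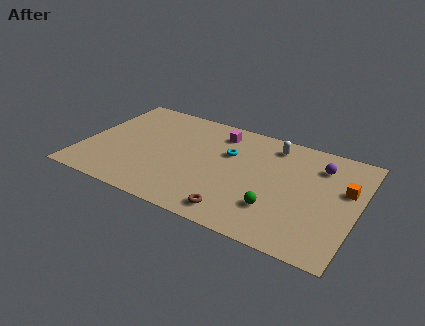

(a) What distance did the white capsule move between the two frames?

3.0

The white capsule was near (13.5, 6.7) before and (10.7, 7.9) after, so it travelled √(2.8² + 1.2²) ≈ 3.0 units.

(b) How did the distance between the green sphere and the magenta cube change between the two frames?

-1.1

They were about 7.6 units apart before and 6.5 after — 1.1 units closer together.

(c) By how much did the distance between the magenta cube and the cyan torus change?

+0.5

They were about 1.3 units apart before and 1.8 after — 0.5 units further apart.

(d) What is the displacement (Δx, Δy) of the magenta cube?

(2.7, 2.0)

The magenta cube was at about (4.8, 5.7) and moved to about (7.5, 7.7).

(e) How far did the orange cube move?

3.7

The orange cube moved from about (12.9, 2.8) to (15.1, 5.8), a distance of √(2.2² + 3.0²) ≈ 3.7.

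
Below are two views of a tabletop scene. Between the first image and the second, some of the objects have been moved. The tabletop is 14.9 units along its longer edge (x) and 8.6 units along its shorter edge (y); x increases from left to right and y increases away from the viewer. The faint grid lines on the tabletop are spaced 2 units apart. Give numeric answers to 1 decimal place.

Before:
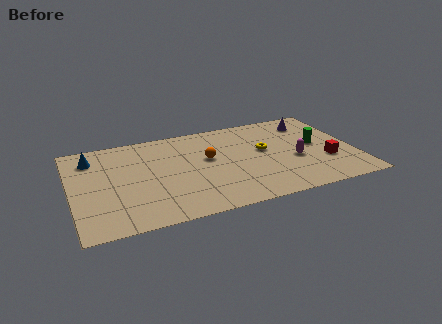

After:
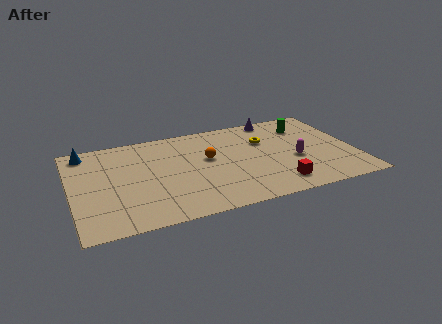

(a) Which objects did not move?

the magenta capsule and the orange sphere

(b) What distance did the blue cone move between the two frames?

0.8

The blue cone moved from about (1.2, 6.8) to (0.9, 7.5), a distance of √(0.3² + 0.7²) ≈ 0.8.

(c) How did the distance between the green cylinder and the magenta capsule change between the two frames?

+1.5

The distance was about 1.7 in the first image and 3.2 in the second, so they moved 1.5 units further apart.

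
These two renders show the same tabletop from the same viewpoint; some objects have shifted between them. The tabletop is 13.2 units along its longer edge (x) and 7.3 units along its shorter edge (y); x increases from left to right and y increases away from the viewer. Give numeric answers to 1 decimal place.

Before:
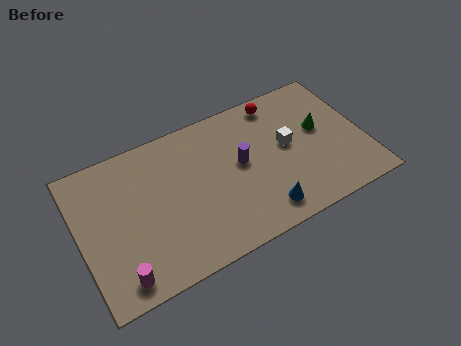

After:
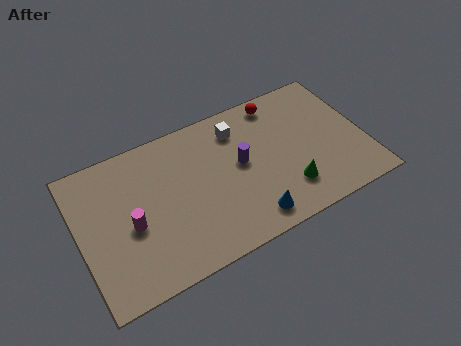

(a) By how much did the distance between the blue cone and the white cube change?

+1.5

Before: roughly 3.2 units apart; after: 4.7. That's 1.5 units further apart.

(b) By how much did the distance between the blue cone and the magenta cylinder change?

-1.0

Before: roughly 6.6 units apart; after: 5.6. That's 1.0 units closer together.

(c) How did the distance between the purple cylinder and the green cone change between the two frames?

-0.9

Before: roughly 3.8 units apart; after: 2.9. That's 0.9 units closer together.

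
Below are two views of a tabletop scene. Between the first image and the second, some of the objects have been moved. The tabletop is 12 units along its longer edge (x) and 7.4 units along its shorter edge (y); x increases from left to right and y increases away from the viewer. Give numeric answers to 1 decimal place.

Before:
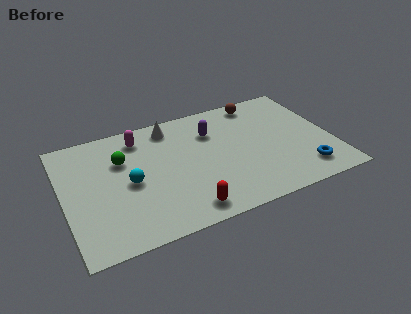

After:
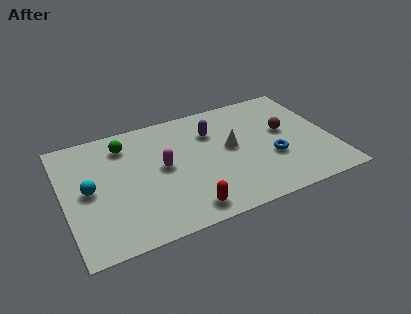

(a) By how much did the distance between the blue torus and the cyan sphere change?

+0.3

The distance was about 7.9 in the first image and 8.2 in the second, so they moved 0.3 units further apart.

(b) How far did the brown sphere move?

2.5

The brown sphere moved from about (9.1, 6.5) to (10.0, 4.2), a distance of √(0.9² + 2.3²) ≈ 2.5.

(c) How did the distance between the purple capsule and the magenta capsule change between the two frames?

-0.5

They were about 3.3 units apart before and 2.8 after — 0.5 units closer together.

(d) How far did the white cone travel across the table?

3.4

From (5.0, 6.3) to (7.5, 4.0), the white cone covered √(2.5² + 2.3²) ≈ 3.4 units.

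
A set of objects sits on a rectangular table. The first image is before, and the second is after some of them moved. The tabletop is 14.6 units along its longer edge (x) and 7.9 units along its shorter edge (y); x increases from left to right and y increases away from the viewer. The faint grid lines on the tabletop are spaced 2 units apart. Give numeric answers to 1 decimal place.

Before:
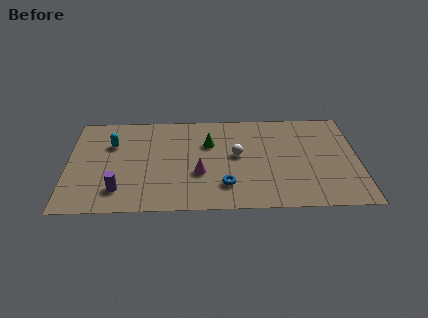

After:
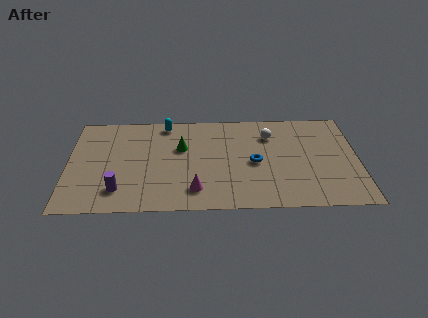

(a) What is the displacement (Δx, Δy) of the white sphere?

(1.7, 1.6)

From the two frames, the white sphere sits at roughly (8.5, 4.3) before and (10.2, 5.9) after.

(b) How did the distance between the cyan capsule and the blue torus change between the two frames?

-1.1

The distance was about 6.7 in the first image and 5.6 in the second, so they moved 1.1 units closer together.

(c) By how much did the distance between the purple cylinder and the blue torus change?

+1.8

Before: roughly 5.3 units apart; after: 7.1. That's 1.8 units further apart.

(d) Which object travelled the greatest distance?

the cyan capsule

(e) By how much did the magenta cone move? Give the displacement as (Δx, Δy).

(-0.2, -1.3)

From the two frames, the magenta cone sits at roughly (6.6, 2.9) before and (6.4, 1.6) after.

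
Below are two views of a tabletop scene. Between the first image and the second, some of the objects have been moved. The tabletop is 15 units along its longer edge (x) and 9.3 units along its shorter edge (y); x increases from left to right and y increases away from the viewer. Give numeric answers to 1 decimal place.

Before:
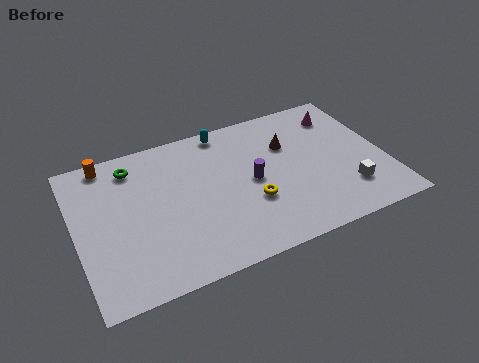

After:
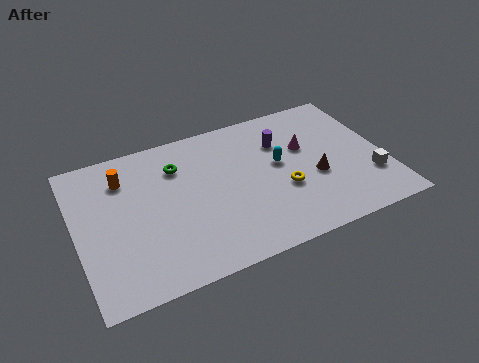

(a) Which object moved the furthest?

the cyan capsule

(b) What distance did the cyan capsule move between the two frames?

3.9

From (7.6, 8.4) to (9.9, 5.2), the cyan capsule covered √(2.3² + 3.2²) ≈ 3.9 units.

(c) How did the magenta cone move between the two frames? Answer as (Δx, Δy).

(-2.0, -1.6)

From the two frames, the magenta cone sits at roughly (13.3, 7.4) before and (11.3, 5.8) after.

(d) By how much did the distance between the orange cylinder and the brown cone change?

+0.7

They were about 8.9 units apart before and 9.6 after — 0.7 units further apart.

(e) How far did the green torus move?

2.2

The green torus moved from about (3.0, 7.7) to (5.1, 6.9), a distance of √(2.1² + 0.8²) ≈ 2.2.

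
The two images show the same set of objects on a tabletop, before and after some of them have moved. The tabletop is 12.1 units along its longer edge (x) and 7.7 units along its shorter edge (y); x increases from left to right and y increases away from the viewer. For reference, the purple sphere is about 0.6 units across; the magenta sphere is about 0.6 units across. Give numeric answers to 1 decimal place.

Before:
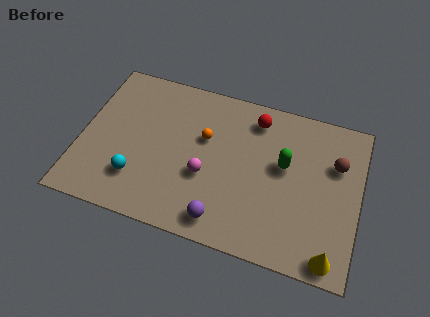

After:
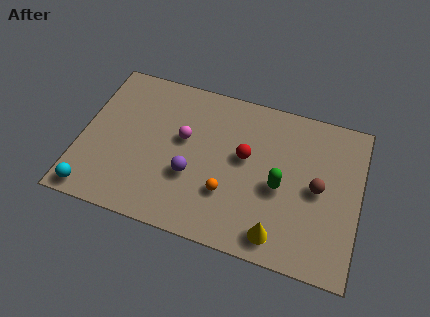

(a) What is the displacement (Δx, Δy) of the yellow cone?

(-2.3, 0.3)

From the two frames, the yellow cone sits at roughly (11.1, 0.8) before and (8.8, 1.1) after.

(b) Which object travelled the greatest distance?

the orange sphere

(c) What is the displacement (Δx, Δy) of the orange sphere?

(1.2, -2.4)

From the two frames, the orange sphere sits at roughly (5.3, 4.8) before and (6.5, 2.4) after.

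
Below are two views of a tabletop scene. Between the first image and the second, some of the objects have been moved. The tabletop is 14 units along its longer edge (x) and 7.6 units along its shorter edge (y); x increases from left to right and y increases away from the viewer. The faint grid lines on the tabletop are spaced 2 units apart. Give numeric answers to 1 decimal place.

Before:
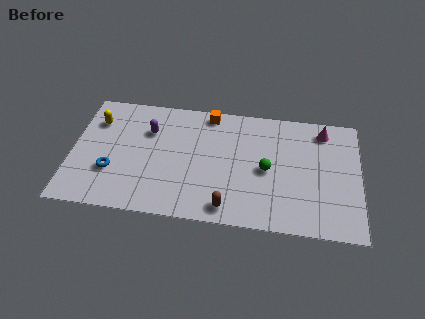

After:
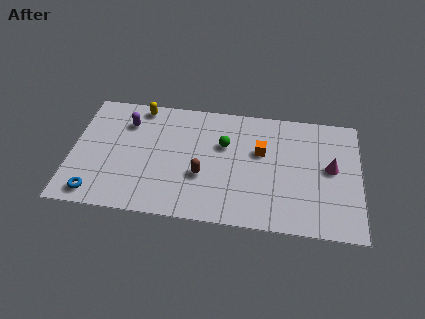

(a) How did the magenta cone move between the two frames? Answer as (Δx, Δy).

(0.4, -2.3)

From the two frames, the magenta cone sits at roughly (12.2, 6.4) before and (12.6, 4.1) after.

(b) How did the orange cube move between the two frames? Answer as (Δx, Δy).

(2.6, -2.1)

From the two frames, the orange cube sits at roughly (6.6, 6.8) before and (9.2, 4.7) after.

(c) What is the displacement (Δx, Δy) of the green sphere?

(-2.1, 1.3)

The green sphere started near (9.5, 3.6) and ended near (7.4, 4.9).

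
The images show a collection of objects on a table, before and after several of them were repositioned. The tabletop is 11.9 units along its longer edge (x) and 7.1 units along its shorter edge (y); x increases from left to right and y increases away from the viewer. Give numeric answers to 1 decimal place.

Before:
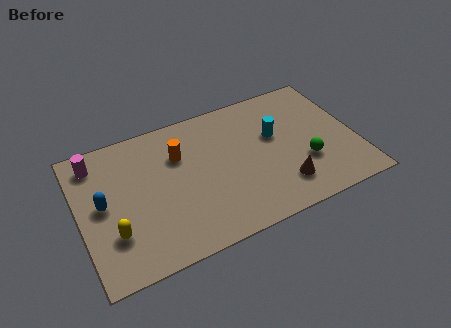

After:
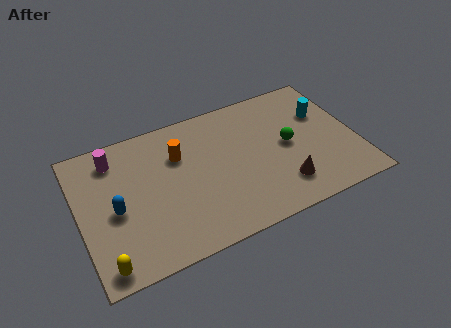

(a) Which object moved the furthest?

the cyan cylinder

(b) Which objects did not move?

the orange cylinder and the brown cone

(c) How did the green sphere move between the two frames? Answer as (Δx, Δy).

(-0.6, 1.2)

The green sphere started near (9.6, 2.4) and ended near (9.0, 3.6).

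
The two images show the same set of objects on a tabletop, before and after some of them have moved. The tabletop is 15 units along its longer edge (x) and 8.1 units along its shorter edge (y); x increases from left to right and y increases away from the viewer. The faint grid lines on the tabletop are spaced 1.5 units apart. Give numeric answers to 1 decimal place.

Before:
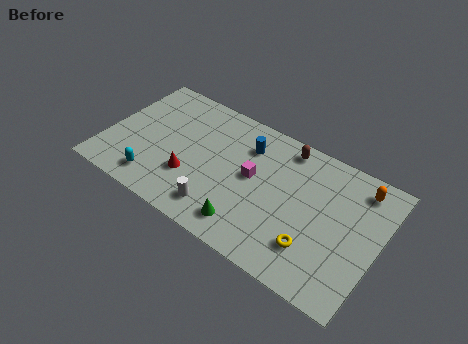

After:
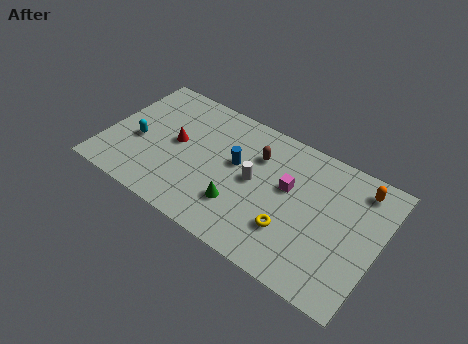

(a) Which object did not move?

the orange capsule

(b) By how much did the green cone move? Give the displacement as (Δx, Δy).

(-0.6, 0.9)

The green cone started near (8.3, 1.4) and ended near (7.7, 2.3).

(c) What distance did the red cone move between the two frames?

2.0

From (4.9, 2.6) to (3.8, 4.3), the red cone covered √(1.1² + 1.7²) ≈ 2.0 units.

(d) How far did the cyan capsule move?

2.4

The cyan capsule moved from about (3.1, 1.4) to (1.8, 3.4), a distance of √(1.3² + 2.0²) ≈ 2.4.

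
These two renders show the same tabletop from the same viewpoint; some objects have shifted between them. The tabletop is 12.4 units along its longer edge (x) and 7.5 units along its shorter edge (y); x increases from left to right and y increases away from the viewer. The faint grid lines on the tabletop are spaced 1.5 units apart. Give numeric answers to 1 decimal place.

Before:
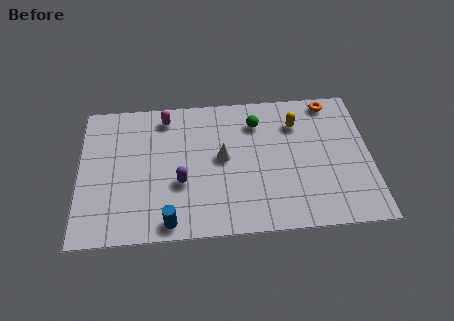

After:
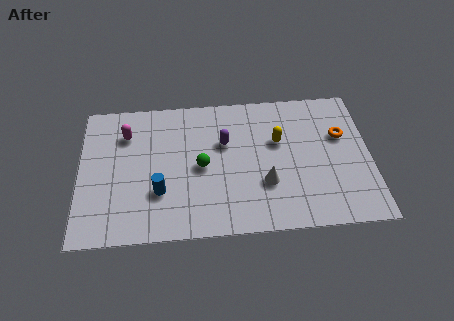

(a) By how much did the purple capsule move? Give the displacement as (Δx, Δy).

(1.9, 2.0)

The purple capsule started near (4.3, 2.8) and ended near (6.2, 4.8).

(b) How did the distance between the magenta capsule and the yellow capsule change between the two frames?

+0.9

Before: roughly 5.7 units apart; after: 6.6. That's 0.9 units further apart.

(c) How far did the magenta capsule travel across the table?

1.9

The magenta capsule was near (3.7, 6.4) before and (2.0, 5.6) after, so it travelled √(1.7² + 0.8²) ≈ 1.9 units.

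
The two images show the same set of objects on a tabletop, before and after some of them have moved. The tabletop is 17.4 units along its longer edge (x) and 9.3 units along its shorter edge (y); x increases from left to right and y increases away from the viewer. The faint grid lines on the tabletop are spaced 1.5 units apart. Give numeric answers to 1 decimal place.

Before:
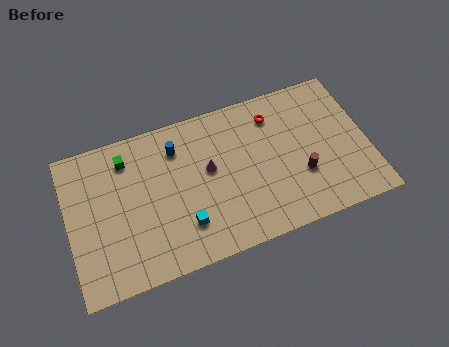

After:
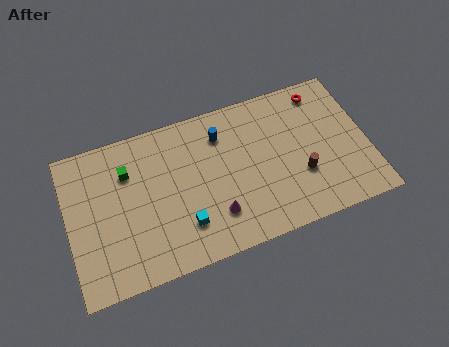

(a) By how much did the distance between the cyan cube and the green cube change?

-0.7

They were about 5.9 units apart before and 5.2 after — 0.7 units closer together.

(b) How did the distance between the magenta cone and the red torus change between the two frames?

+4.3

They were about 4.5 units apart before and 8.8 after — 4.3 units further apart.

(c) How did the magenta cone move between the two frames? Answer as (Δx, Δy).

(0.1, -2.9)

From the two frames, the magenta cone sits at roughly (8.2, 5.3) before and (8.3, 2.4) after.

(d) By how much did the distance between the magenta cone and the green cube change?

+1.3

Before: roughly 5.1 units apart; after: 6.4. That's 1.3 units further apart.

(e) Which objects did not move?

the brown cylinder and the cyan cube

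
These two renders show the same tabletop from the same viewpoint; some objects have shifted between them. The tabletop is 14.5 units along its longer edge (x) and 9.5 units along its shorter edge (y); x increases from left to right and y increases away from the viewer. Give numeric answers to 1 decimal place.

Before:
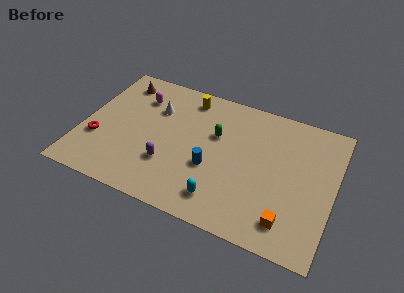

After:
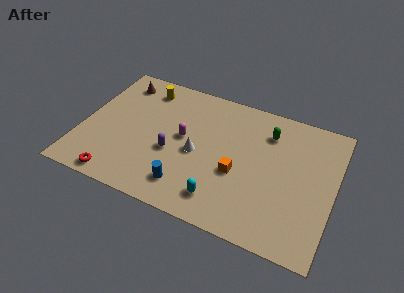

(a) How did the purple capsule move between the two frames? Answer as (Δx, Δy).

(0.1, 0.9)

From the two frames, the purple capsule sits at roughly (5.2, 2.9) before and (5.3, 3.8) after.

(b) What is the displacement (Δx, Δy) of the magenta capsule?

(2.9, -2.0)

The magenta capsule was at about (2.9, 7.1) and moved to about (5.8, 5.1).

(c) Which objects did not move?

the cyan capsule and the brown cone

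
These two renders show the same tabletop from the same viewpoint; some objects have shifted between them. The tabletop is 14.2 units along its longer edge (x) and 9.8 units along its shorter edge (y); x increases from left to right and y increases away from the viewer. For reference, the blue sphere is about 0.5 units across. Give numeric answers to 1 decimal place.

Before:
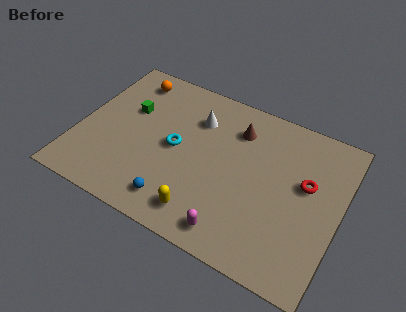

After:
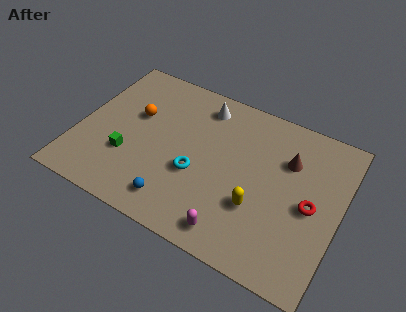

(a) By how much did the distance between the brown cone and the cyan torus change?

+1.5

The distance was about 4.0 in the first image and 5.5 in the second, so they moved 1.5 units further apart.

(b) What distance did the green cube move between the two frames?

3.0

From (2.5, 6.2) to (2.9, 3.2), the green cube covered √(0.4² + 3.0²) ≈ 3.0 units.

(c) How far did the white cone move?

1.0

The white cone moved from about (6.1, 7.2) to (6.3, 8.2), a distance of √(0.2² + 1.0²) ≈ 1.0.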